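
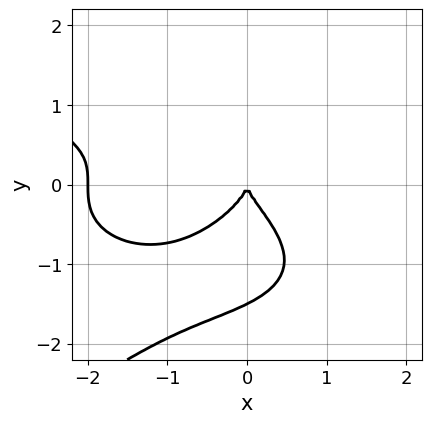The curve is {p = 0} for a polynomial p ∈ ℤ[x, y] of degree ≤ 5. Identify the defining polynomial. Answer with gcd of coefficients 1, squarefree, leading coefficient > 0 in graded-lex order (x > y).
x*y^3 - 2*y^4 - x^3 - 3*y^3 - 2*x^2

1. The degree is 4 — no degree-3 curve has this shape.
2. Reading off the gridlines: one y-axis crossing is at y = 0; the x-axis gridline crossings are at x ∈ {-2, 0}.
3. These observations pin down the coefficients.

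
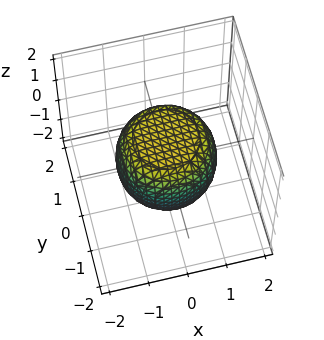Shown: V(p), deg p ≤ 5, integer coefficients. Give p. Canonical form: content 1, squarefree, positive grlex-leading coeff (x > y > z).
(a) The degree is 4 — a generic line meets the surface in up to 4 points.
(b) Symmetries: rotational symmetry about the z-axis ⇒ p depends on x, y only through x² + y².
(c) From the visible intercepts: a circular section at z = 0 has radius between 1 and 2; among the integer gridlines, it crosses the z-axis at z ∈ {-1, 1}.
(d) Fitting integer coefficients to these (and the overall shape) gives p.

2*x^4 + 4*x^2*y^2 + 2*y^4 - x^2 - y^2 + 3*z^2 - 3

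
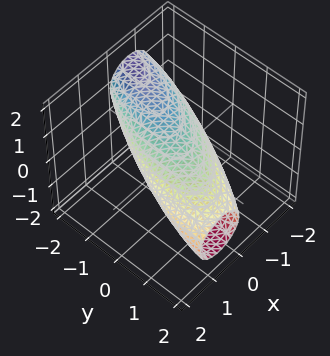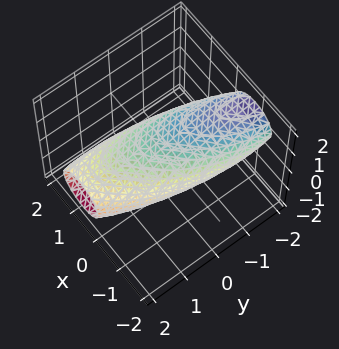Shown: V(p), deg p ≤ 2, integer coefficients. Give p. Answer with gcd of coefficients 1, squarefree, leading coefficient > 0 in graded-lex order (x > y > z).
First, degree: no degree-1 surface has this shape, so deg p = 2.
Then, from the axis intercepts and sections: among the integer gridlines, it crosses the z-axis at z ∈ {-1, 1}; the x-axis gridline crossings are at x ∈ {-1, 1}.
Finally, matching integer coefficients to the picture gives p.

3*x^2 - 2*x*y + y^2 + 2*y*z + 3*z^2 - 3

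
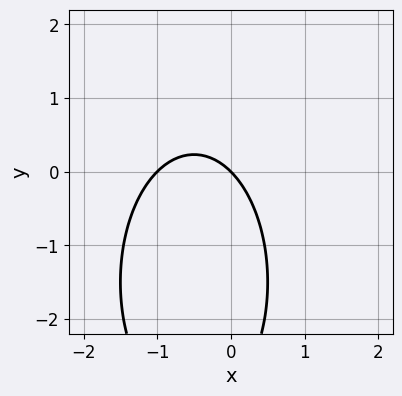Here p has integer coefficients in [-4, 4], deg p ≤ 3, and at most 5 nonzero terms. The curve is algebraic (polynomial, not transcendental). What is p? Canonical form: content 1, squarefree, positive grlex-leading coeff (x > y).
3*x^2 + y^2 + 3*x + 3*y

Degree: no degree-1 curve has this shape, so deg p = 2.
Checking where it meets the axes: it crosses the y-axis at the gridline y = 0; among the integer gridlines, it crosses the x-axis at x ∈ {-1, 0}.
These observations pin down the coefficients.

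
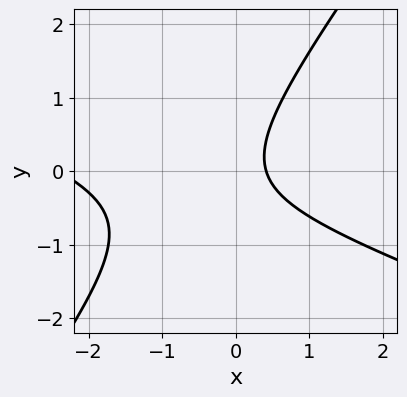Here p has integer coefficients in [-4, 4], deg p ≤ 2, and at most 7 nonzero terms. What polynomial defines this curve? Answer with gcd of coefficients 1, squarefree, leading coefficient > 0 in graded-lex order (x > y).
Degree: no degree-1 curve has this shape, so deg p = 2.
Reading off the gridlines: it misses every integer gridline on the y-axis.
Putting this together gives p.

x^2 + 2*x*y - 2*y^2 + 2*x - 1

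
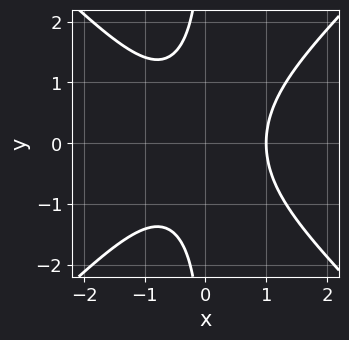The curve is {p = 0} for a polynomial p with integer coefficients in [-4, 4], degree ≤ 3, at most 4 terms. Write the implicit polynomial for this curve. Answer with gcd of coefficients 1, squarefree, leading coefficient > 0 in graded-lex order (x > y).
x^3 - x*y^2 - 1

1. deg p = 3.
2. Symmetries: it's symmetric under y → −y, forcing even powers of y.
3. Reading off the gridlines: it meets the x-axis at x = 1 (among the integer gridlines); the curve avoids every integer y-axis point in the box.
4. Matching integer coefficients to the picture gives p.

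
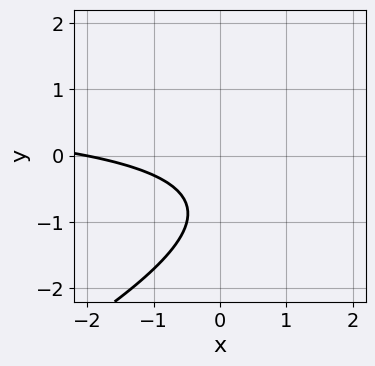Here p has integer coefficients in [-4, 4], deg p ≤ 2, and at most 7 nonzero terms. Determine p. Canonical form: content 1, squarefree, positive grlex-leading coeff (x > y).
First, the degree is 2 — a generic line meets the curve in up to 2 points.
Next, checking where it meets the axes: it meets the x-axis at x = -2 (among the integer gridlines); the curve avoids every integer y-axis point in the box.
Finally, assembling these constraints gives the stated polynomial.

x*y - 2*y^2 - x - 3*y - 2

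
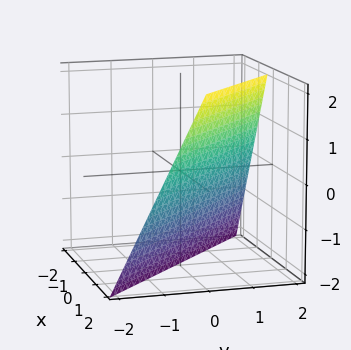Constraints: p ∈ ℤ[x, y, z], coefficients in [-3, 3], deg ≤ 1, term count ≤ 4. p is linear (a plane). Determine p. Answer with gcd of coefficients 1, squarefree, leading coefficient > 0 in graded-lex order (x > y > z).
2*x + 2*y - z - 2

(a) deg p = 1. Every cross-section is a straight line — this is a plane.
(b) Checking where it meets the axes: it meets the y-axis at y = 1 (among the integer gridlines); one z-axis crossing is at z = -2; one x-axis crossing is at x = 1.
(c) These observations pin down the coefficients.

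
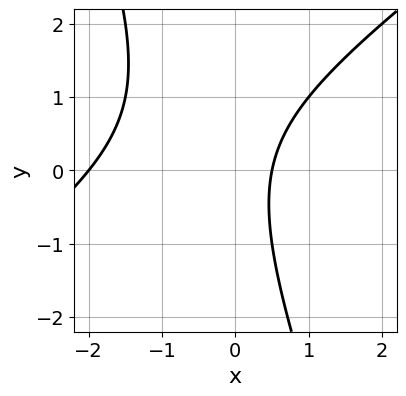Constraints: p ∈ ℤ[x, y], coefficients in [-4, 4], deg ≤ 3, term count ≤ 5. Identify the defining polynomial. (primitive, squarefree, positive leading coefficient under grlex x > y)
2*x^2 - 2*x*y - y^2 + 3*x - 2

First, degree: no degree-1 curve has this shape, so deg p = 2.
Next, from the visible intercepts: no y-intercept at any integer in the box; it crosses the x-axis at the gridline x = -2.
Finally, fitting integer coefficients to these (and the overall shape) gives p.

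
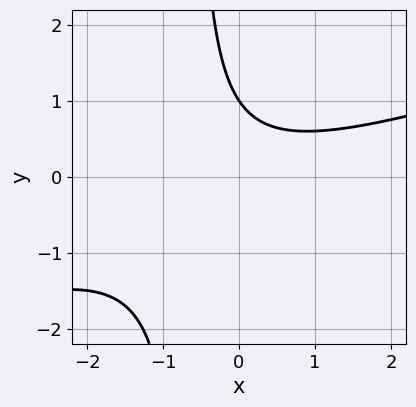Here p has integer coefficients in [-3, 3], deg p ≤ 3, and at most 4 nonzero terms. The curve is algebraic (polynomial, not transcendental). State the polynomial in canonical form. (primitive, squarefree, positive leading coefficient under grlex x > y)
x^2 - 3*x*y - 2*y + 2

(a) Degree: a generic line meets the curve in up to 2 points, so deg p = 2.
(b) Reading off the gridlines: no x-intercept at any integer in the box; one y-axis crossing is at y = 1.
(c) Putting this together gives p.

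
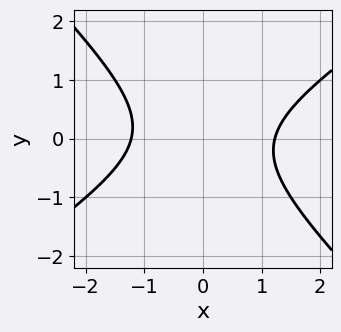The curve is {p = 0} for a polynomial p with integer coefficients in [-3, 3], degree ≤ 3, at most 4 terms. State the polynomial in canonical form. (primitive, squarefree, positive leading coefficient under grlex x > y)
2*x^2 - x*y - 3*y^2 - 3

1. The degree is 2 — a generic line meets the curve in up to 2 points.
2. Against the integer gridlines: it misses every integer gridline on the y-axis.
3. The integer polynomial consistent with all of this is the stated p.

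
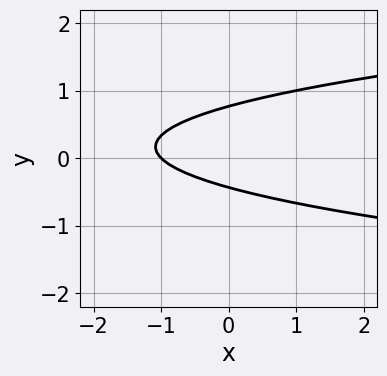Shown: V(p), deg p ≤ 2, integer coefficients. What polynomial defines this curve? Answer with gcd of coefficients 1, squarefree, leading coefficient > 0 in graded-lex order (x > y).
1. Degree: no degree-1 curve has this shape, so deg p = 2.
2. Checking where it meets the axes: it meets the x-axis at x = -1 (among the integer gridlines).
3. Solving for integer coefficients yields p as stated.

3*y^2 - x - y - 1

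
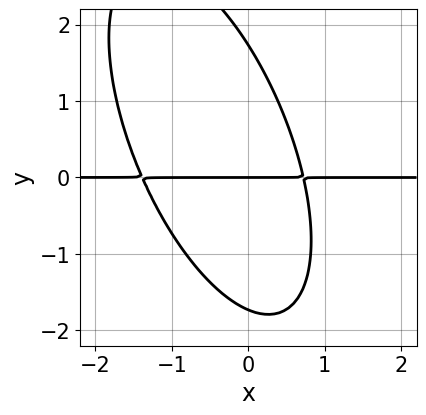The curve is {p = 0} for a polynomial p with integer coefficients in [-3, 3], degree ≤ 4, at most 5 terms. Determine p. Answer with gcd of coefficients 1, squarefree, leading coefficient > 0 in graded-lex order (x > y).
3*x^2*y + 2*x*y^2 + y^3 + 2*x*y - 3*y

1. The degree is 3 — no degree-2 curve has this shape.
2. Observable constraints: the visible x-axis segment lies entirely on the curve; it meets the y-axis at y = 0 (among the integer gridlines).
3. These observations pin down the coefficients.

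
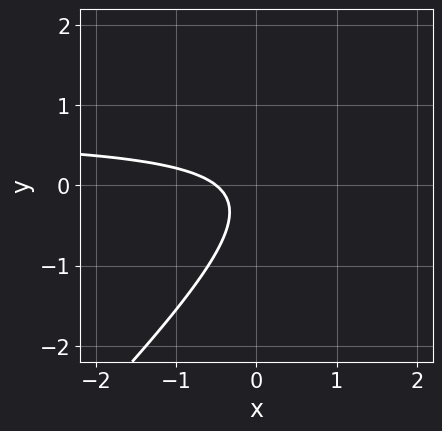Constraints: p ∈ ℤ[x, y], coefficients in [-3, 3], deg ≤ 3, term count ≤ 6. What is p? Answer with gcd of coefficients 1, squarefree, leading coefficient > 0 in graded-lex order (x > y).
3*x*y - 3*y^2 - 2*x - y - 1

(a) The degree is 2 — the shape is more complex than any degree-1 curve.
(b) From the axis intercepts and sections: the curve avoids every integer y-axis point in the box.
(c) Matching integer coefficients to the picture gives p.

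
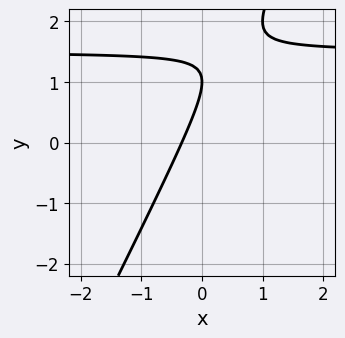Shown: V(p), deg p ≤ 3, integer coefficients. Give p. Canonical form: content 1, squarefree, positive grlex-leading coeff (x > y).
2*x*y - y^2 - 3*x + 2*y - 1

Degree: a generic line meets the curve in up to 2 points, so deg p = 2.
From the axis intercepts and sections: it crosses the y-axis at the gridline y = 1.
Matching integer coefficients to the picture gives p.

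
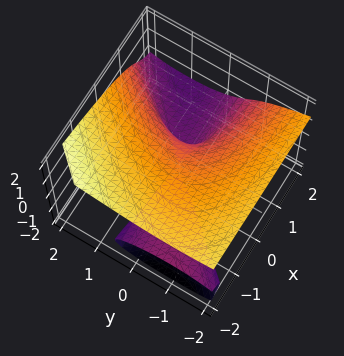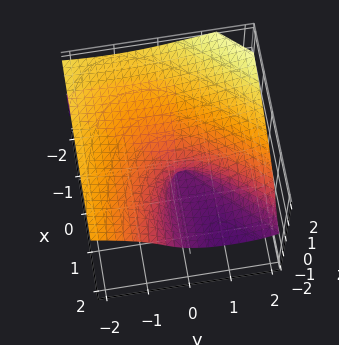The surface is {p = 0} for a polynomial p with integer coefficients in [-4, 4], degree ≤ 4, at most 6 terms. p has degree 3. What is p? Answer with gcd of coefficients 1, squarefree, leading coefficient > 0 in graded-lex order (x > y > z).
First, I count 2 distinct pieces. They look like related sheets of one shape, so recover p as a whole.
Then, degree: the shape is more complex than any degree-2 surface, so deg p = 3.
Then, observable constraints: it crosses the z-axis at the gridline z = 1; every point of the x-axis in the box is on the surface.
Finally, assembling these constraints gives the stated polynomial.

3*z^3 + x*y + 2*x*z - y^2 - 3*z^2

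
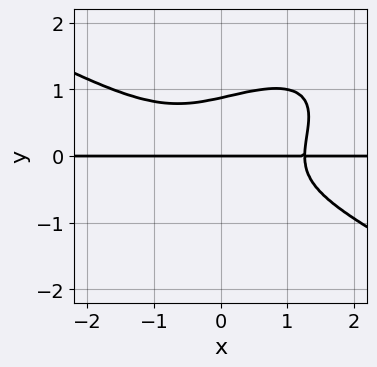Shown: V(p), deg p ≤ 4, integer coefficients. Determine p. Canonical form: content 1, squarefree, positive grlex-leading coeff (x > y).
(a) deg p = 4. The shape is more complex than any degree-3 curve.
(b) Against the integer gridlines: the visible x-axis segment lies entirely on the curve; it meets the y-axis at y = 0 (among the integer gridlines).
(c) Matching integer coefficients to the picture gives p.

x^3*y - 2*x*y^3 + 3*y^4 - 2*y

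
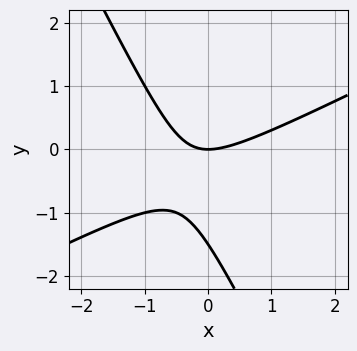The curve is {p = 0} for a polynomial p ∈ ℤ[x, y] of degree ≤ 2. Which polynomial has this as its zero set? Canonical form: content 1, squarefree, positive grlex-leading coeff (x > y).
2*x^2 - 3*x*y - 2*y^2 - 3*y

1. deg p = 2.
2. Reading off the gridlines: one x-axis crossing is at x = 0; it meets the y-axis at y = 0 (among the integer gridlines).
3. Fitting integer coefficients to these (and the overall shape) gives p.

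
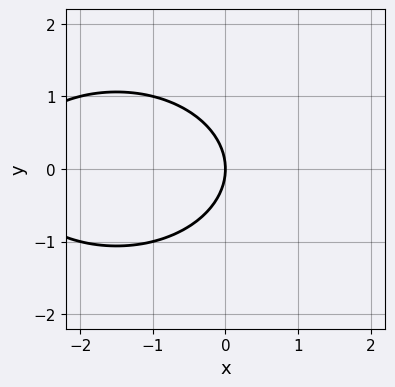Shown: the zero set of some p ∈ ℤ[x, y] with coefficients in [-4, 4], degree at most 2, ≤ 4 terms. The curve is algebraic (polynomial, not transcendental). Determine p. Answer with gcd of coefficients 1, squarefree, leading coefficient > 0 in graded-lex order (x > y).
x^2 + 2*y^2 + 3*x

The degree is 2 — no degree-1 curve has this shape.
Symmetries: the y ↦ −y reflection is a symmetry, so y appears only in even powers.
Checking where it meets the axes: it crosses the x-axis at the gridline x = 0; it meets the y-axis at y = 0 (among the integer gridlines).
These observations pin down the coefficients.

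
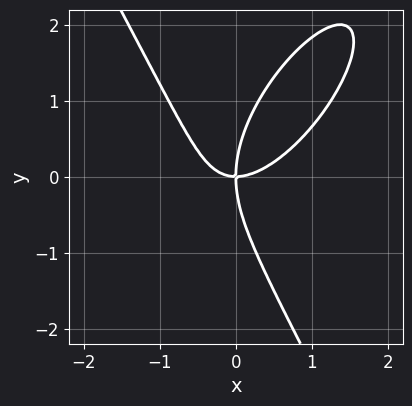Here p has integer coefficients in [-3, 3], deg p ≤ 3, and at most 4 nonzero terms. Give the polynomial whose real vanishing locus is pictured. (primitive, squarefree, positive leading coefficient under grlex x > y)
3*x^3 - 2*x^2*y + y^3 - 3*x*y

First, the degree is 3 — a generic line meets the curve in up to 3 points.
Then, observable constraints: it meets the y-axis at y = 0 (among the integer gridlines); one x-axis crossing is at x = 0.
Finally, putting this together gives p.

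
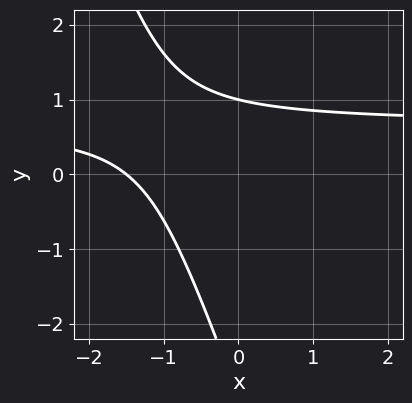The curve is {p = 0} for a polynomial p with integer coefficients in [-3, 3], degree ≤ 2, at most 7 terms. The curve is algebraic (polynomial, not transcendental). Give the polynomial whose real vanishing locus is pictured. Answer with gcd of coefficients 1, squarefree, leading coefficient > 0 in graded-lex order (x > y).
3*x*y + y^2 - 2*x + 2*y - 3

First, degree: the shape is more complex than any degree-1 curve, so deg p = 2.
Next, against the integer gridlines: it meets the y-axis at y = 1 (among the integer gridlines).
Finally, fitting integer coefficients to these (and the overall shape) gives p.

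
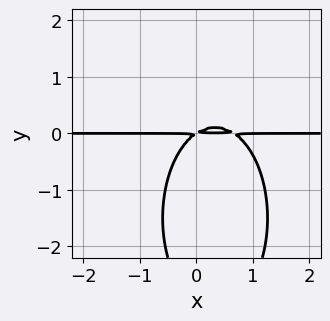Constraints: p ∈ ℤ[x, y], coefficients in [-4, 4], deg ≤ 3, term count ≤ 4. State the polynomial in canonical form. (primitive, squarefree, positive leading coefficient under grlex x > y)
3*x^2*y + y^3 - 2*x*y + 3*y^2

deg p = 3. No degree-2 curve has this shape.
Checking where it meets the axes: the visible x-axis segment lies entirely on the curve.
The integer polynomial consistent with all of this is the stated p.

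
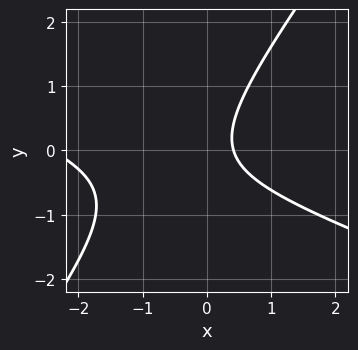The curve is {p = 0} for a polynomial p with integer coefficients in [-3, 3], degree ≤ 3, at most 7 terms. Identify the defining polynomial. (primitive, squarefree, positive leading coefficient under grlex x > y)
Degree: a generic line meets the curve in up to 2 points, so deg p = 2.
Reading off the gridlines: it misses every integer gridline on the y-axis.
Together with the visible shape, these determine p as stated.

x^2 + 2*x*y - 2*y^2 + 2*x - 1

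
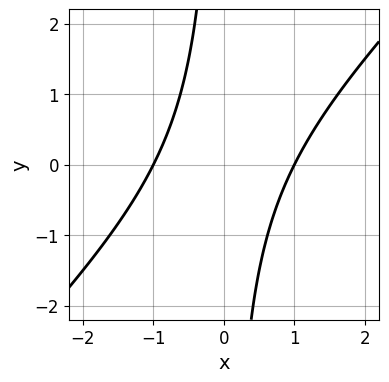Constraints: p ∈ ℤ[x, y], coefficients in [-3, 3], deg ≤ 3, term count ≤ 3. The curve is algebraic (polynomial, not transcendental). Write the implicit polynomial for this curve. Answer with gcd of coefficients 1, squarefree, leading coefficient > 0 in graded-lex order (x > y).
First, the degree is 2 — the shape is more complex than any degree-1 curve.
Next, from the axis intercepts and sections: among the integer gridlines, it crosses the x-axis at x ∈ {-1, 1}; the curve avoids every integer y-axis point in the box.
Finally, these observations pin down the coefficients.

x^2 - x*y - 1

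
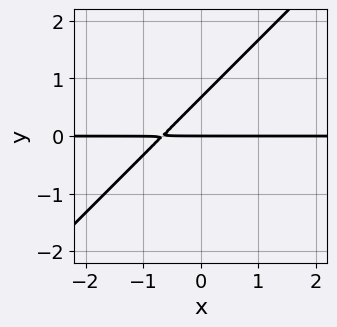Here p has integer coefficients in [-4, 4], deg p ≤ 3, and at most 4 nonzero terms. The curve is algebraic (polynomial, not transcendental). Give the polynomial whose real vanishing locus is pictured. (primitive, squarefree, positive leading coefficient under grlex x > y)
3*x*y - 3*y^2 + 2*y

1. The degree is 2 — a generic line meets the curve in up to 2 points.
2. Checking where it meets the axes: it meets the y-axis at y = 0 (among the integer gridlines); every point of the x-axis in the box is on the curve.
3. Assembling these constraints gives the stated polynomial.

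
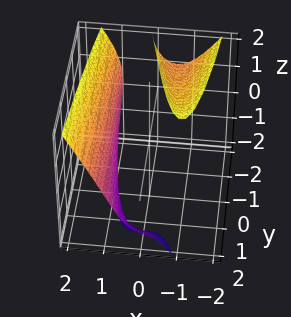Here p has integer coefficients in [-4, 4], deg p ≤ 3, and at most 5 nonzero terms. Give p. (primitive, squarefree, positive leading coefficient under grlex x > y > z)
(a) I count 2 distinct pieces. They look like related sheets of one shape, so recover p as a whole.
(b) deg p = 3. No degree-2 surface has this shape.
(c) From the visible intercepts: the surface avoids every integer z-axis point in the box; it meets the x-axis at x = 1 (among the integer gridlines); it misses every integer gridline on the y-axis.
(d) Putting this together gives p.

3*x^3 - x*z^2 - 2*x*z - y*z - 3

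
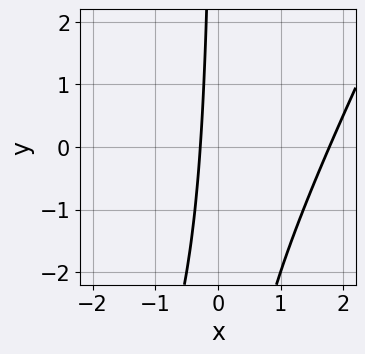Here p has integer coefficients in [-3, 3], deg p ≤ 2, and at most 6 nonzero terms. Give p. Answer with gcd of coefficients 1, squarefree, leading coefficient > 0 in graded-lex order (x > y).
First, the degree is 2 — no degree-1 curve has this shape.
Next, against the integer gridlines: the curve avoids every integer y-axis point in the box.
Finally, solving for integer coefficients yields p as stated.

2*x^2 - x*y - 3*x - 1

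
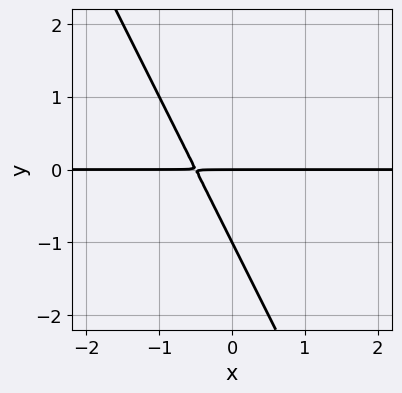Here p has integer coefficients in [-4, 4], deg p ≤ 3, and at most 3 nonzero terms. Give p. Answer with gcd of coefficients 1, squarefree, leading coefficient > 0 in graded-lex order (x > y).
2*x*y + y^2 + y

(a) deg p = 2. The shape is more complex than any degree-1 curve.
(b) Against the integer gridlines: the visible x-axis segment lies entirely on the curve; the y-axis gridline crossings are at y ∈ {-1, 0}.
(c) Assembling these constraints gives the stated polynomial.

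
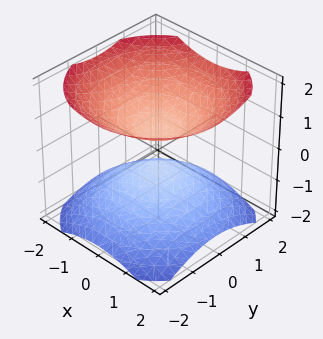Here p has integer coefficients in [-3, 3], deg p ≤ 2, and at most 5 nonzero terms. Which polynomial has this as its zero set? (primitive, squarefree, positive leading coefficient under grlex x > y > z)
First, I count 2 distinct pieces. Treating them together as one polynomial.
Then, the degree is 2 — no degree-1 surface has this shape.
Then, symmetries: the surface is invariant under rotation about z: p = q(x² + y², z).
Next, from the axis intercepts and sections: a circular section at z = 1 has radius exactly 1; no y-intercept at any integer in the box; no x-intercept at any integer in the box.
Finally, the integer polynomial consistent with all of this is the stated p.

2*x^2 + 2*y^2 - 3*z^2 + 1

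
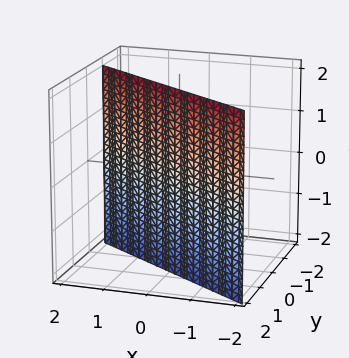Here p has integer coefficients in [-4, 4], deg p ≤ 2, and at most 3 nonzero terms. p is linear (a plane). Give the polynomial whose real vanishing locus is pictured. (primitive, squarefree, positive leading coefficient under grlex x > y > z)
2*x + 3*y - 2

First, the degree is 1 — every cross-section is a straight line — this is a plane.
Then, from the axis intercepts and sections: it misses every integer gridline on the z-axis; one x-axis crossing is at x = 1.
Finally, the integer polynomial consistent with all of this is the stated p.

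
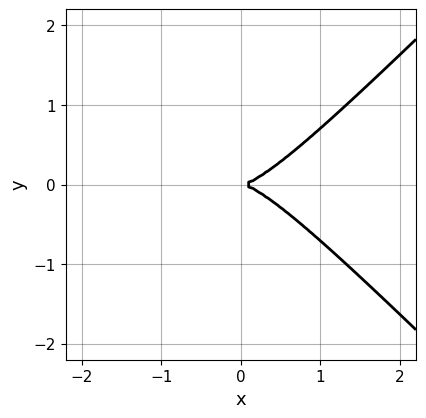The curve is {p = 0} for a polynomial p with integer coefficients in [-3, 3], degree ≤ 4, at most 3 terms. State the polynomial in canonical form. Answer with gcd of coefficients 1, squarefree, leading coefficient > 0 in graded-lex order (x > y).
x^3 - x*y^2 - y^2

(a) The degree is 3 — no degree-2 curve has this shape.
(b) Symmetries: the y ↦ −y reflection is a symmetry, so y appears only in even powers.
(c) Against the integer gridlines: it crosses the x-axis at the gridline x = 0; it crosses the y-axis at the gridline y = 0.
(d) These observations pin down the coefficients.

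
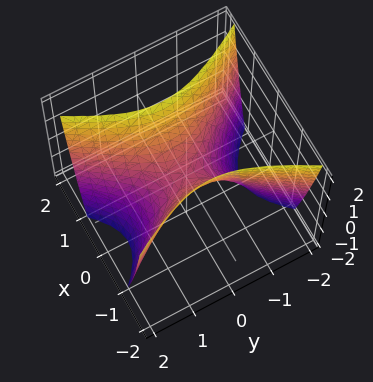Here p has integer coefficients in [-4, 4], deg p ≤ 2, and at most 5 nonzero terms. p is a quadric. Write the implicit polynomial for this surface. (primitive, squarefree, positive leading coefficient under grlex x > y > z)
2*x^2 - y^2 - z

(a) The degree is 2 — a saddle surface; a quadric.
(b) Symmetries: it's symmetric under y → −y, forcing even powers of y; mirror symmetry x ↦ −x ⇒ only even powers of x.
(c) Reading off the gridlines: it crosses the y-axis at the gridline y = 0; one z-axis crossing is at z = 0; one x-axis crossing is at x = 0.
(d) The integer polynomial consistent with all of this is the stated p.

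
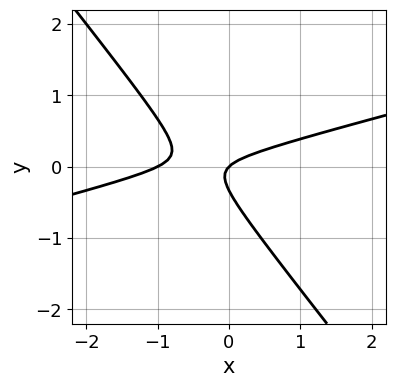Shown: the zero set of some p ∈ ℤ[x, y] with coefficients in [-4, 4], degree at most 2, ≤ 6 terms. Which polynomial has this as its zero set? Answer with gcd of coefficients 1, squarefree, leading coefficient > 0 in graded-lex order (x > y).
The degree is 2 — the shape is more complex than any degree-1 curve.
Against the integer gridlines: the x-axis gridline crossings are at x ∈ {-1, 0}; it meets the y-axis at y = 0 (among the integer gridlines).
Assembling these constraints gives the stated polynomial.

x^2 - 3*x*y - 3*y^2 + x - y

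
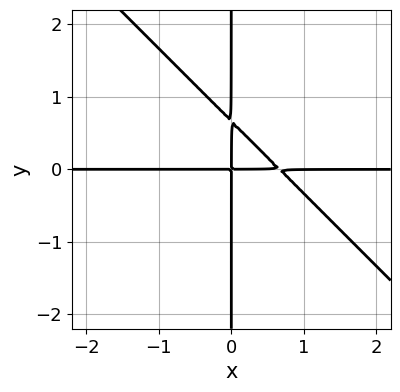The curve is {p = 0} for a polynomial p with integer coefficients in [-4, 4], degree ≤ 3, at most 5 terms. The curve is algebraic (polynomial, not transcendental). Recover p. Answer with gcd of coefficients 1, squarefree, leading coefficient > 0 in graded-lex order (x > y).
Degree: a generic line meets the curve in up to 3 points, so deg p = 3.
From the axis intercepts and sections: every point of the y-axis in the box is on the curve; every point of the x-axis in the box is on the curve.
Putting this together gives p.

3*x^2*y + 3*x*y^2 - 2*x*y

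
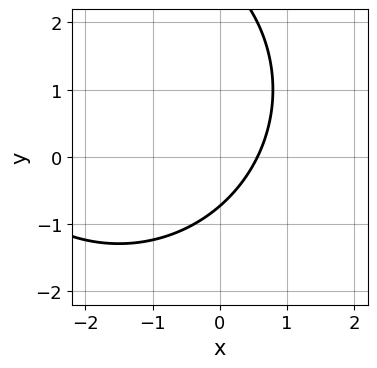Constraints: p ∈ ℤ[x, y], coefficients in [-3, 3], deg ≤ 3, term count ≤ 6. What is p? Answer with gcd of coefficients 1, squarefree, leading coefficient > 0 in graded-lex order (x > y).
x^2 + y^2 + 3*x - 2*y - 2

First, degree: the shape is more complex than any degree-1 curve, so deg p = 2.
Finally, putting this together gives p.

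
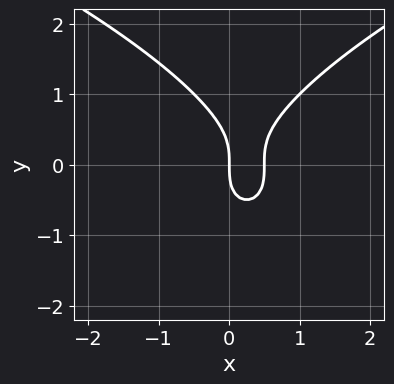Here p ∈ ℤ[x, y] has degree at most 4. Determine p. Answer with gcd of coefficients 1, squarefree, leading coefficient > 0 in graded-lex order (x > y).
(a) The degree is 3 — the shape is more complex than any degree-2 curve.
(b) From the axis intercepts and sections: it meets the y-axis at y = 0 (among the integer gridlines); it crosses the x-axis at the gridline x = 0.
(c) Matching integer coefficients to the picture gives p.

y^3 - 2*x^2 + x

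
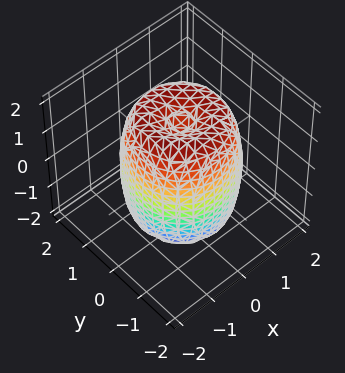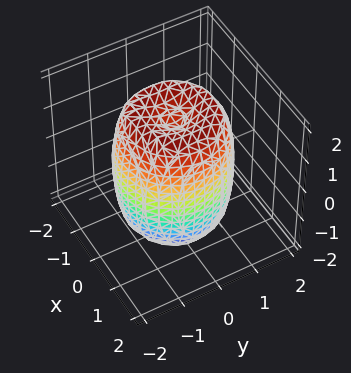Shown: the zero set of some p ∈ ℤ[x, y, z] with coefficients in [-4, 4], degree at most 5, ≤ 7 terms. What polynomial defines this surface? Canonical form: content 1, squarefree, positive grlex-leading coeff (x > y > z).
(a) Degree: no degree-3 surface has this shape, so deg p = 4.
(b) Symmetries: rotational symmetry about the z-axis ⇒ p depends on x, y only through x² + y².
(c) Checking where it meets the axes: a circular section at z = -1 has radius between 1 and 2.
(d) Fitting integer coefficients to these (and the overall shape) gives p.

2*x^4 + 4*x^2*y^2 + 2*y^4 - 3*x^2 - 3*y^2 + z^2 - 2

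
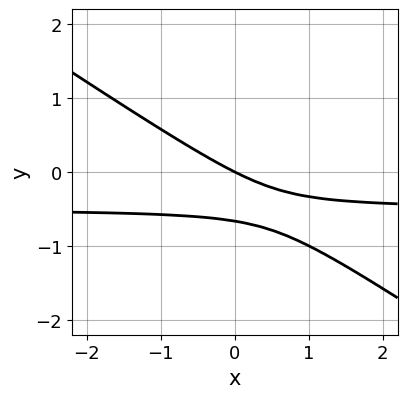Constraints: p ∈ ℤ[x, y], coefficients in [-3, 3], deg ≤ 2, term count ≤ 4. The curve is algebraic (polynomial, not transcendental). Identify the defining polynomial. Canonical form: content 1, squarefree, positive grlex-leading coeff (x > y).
2*x*y + 3*y^2 + x + 2*y

1. deg p = 2. The shape is more complex than any degree-1 curve.
2. Observable constraints: it crosses the y-axis at the gridline y = 0; it meets the x-axis at x = 0 (among the integer gridlines).
3. These observations pin down the coefficients.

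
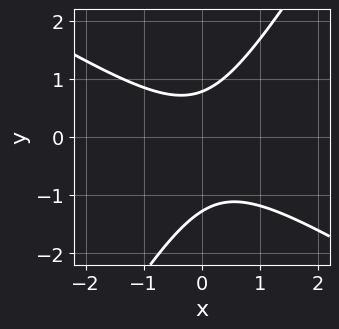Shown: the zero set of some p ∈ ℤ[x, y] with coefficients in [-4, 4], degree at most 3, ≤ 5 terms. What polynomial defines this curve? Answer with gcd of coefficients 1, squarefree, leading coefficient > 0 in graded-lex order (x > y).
2*x^2 + 2*x*y - 2*y^2 - y + 2

First, deg p = 2. The shape is more complex than any degree-1 curve.
Then, from the visible intercepts: the curve avoids every integer x-axis point in the box.
Finally, assembling these constraints gives the stated polynomial.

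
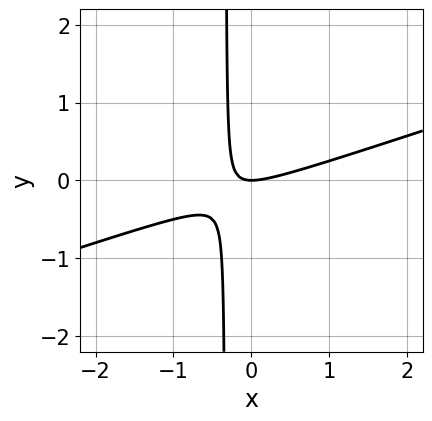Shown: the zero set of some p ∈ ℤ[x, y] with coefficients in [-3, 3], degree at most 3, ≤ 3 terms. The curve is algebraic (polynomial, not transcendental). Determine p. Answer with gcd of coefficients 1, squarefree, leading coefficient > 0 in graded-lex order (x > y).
x^2 - 3*x*y - y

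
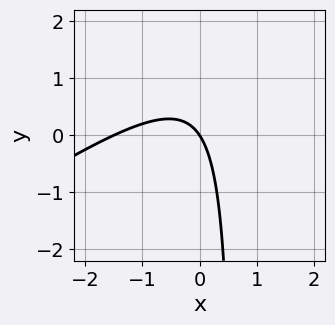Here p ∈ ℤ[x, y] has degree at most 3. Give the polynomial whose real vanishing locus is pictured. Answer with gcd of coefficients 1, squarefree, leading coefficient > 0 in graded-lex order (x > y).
(a) The degree is 2 — no degree-1 curve has this shape.
(b) Against the integer gridlines: it meets the y-axis at y = 0 (among the integer gridlines); it meets the x-axis at x = 0 (among the integer gridlines).
(c) The integer polynomial consistent with all of this is the stated p.

2*x^2 - 3*x*y + 3*x + 2*y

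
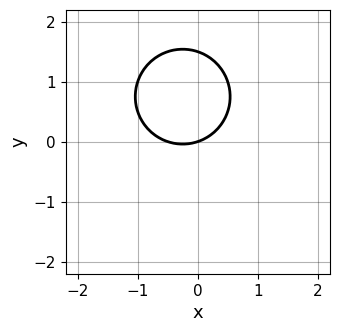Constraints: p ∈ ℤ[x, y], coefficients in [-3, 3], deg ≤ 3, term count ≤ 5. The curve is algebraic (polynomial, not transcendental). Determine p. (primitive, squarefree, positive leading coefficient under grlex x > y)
2*x^2 + 2*y^2 + x - 3*y

(a) Degree: a generic line meets the curve in up to 2 points, so deg p = 2.
(b) From the visible intercepts: it meets the x-axis at x = 0 (among the integer gridlines); it meets the y-axis at y = 0 (among the integer gridlines).
(c) Putting this together gives p.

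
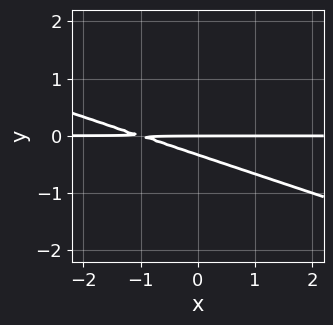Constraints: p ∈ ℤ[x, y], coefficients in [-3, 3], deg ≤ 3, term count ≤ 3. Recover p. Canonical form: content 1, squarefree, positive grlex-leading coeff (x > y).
(a) deg p = 2. No degree-1 curve has this shape.
(b) From the visible intercepts: the visible x-axis segment lies entirely on the curve; it crosses the y-axis at the gridline y = 0.
(c) These observations pin down the coefficients.

x*y + 3*y^2 + y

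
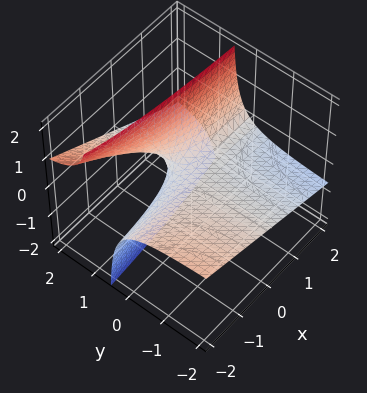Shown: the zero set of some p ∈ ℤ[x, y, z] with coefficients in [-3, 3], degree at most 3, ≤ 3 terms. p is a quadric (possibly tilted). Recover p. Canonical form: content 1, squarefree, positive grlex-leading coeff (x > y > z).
Degree: the shape is more complex than any degree-1 surface, so deg p = 2.
From the axis intercepts and sections: every point of the y-axis in the box is on the surface; it meets the z-axis at z = 0 (among the integer gridlines); every point of the x-axis in the box is on the surface.
Putting this together gives p.

x*y + 3*y*z - 2*z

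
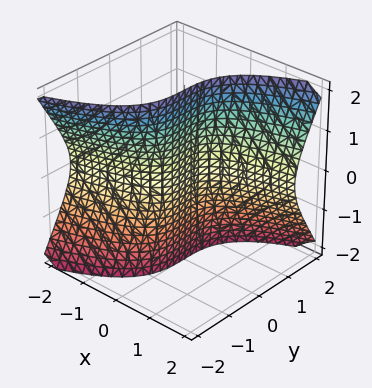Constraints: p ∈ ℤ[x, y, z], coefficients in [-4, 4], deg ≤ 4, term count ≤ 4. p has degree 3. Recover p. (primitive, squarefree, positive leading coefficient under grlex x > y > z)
x*z^2 - y^3 + x

1. deg p = 3. The shape is more complex than any degree-2 surface.
2. Against the integer gridlines: the visible z-axis segment lies entirely on the surface; one y-axis crossing is at y = 0; one x-axis crossing is at x = 0.
3. Matching integer coefficients to the picture gives p.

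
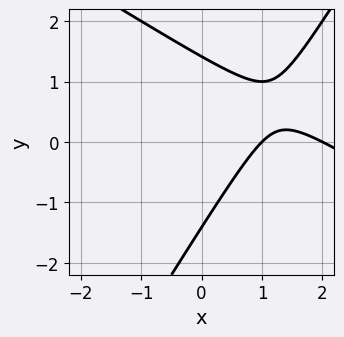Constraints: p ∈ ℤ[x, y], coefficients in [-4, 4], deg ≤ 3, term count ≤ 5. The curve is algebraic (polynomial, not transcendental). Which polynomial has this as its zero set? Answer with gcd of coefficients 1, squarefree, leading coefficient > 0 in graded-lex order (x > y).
x^2 + x*y - y^2 - 3*x + 2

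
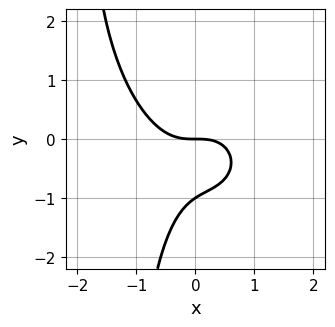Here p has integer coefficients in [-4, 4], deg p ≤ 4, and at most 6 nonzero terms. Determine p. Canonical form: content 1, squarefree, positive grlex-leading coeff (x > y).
First, the degree is 3 — the shape is more complex than any degree-2 curve.
Next, checking where it meets the axes: it crosses the x-axis at the gridline x = 0; among the integer gridlines, it crosses the y-axis at y ∈ {-1, 0}.
Finally, putting this together gives p.

3*x^3 + x^2*y + 2*x*y^2 + 3*y^2 + 3*y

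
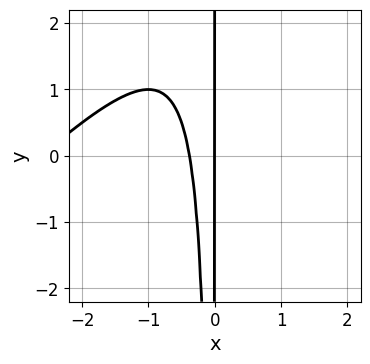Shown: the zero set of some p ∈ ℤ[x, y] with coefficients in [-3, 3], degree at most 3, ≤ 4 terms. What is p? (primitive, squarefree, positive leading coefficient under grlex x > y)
x^3 - x^2*y + 3*x^2 + x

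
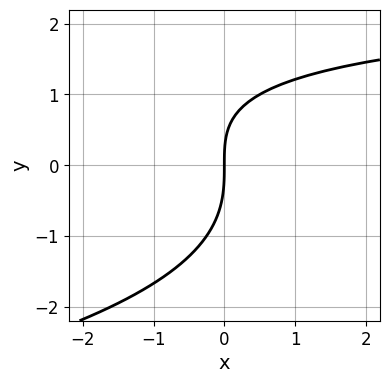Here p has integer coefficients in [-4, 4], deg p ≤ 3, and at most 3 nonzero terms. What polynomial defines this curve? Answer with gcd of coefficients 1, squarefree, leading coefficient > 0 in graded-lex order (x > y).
y^3 + x*y - 3*x

First, degree: a generic line meets the curve in up to 3 points, so deg p = 3.
Next, observable constraints: it meets the x-axis at x = 0 (among the integer gridlines); one y-axis crossing is at y = 0.
Finally, matching integer coefficients to the picture gives p.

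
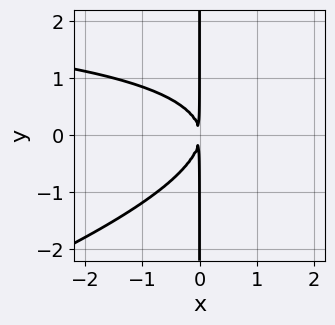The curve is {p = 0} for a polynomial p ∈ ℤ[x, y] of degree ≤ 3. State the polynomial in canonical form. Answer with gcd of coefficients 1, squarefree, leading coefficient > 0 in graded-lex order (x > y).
(a) The degree is 3 — a generic line meets the curve in up to 3 points.
(b) Checking where it meets the axes: the visible y-axis segment lies entirely on the curve.
(c) Together with the visible shape, these determine p as stated.

x^2*y - 3*x*y^2 - 3*x^2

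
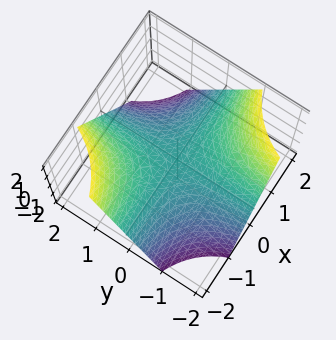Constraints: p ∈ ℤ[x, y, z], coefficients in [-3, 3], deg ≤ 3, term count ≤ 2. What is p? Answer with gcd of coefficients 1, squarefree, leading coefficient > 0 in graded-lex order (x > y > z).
x*y + z

First, degree: a hyperbolic paraboloid; a quadric, so deg p = 2.
Then, checking where it meets the axes: it meets the z-axis at z = 0 (among the integer gridlines); the visible x-axis segment lies entirely on the surface.
Finally, the integer polynomial consistent with all of this is the stated p.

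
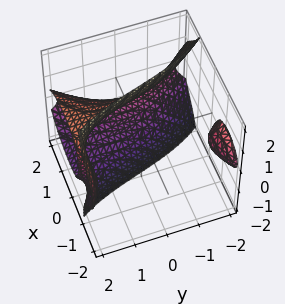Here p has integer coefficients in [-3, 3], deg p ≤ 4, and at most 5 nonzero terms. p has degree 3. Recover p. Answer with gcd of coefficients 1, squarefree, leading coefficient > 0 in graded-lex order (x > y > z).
1. I count 2 distinct pieces.
2. The degree is 3 — no degree-2 surface has this shape.
3. From the visible intercepts: it misses every integer gridline on the y-axis; no z-intercept at any integer in the box.
4. These observations pin down the coefficients.

x^3 - x*y^2 + 3*x*z^2 + y*z^2 - 2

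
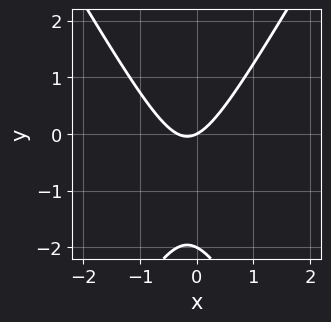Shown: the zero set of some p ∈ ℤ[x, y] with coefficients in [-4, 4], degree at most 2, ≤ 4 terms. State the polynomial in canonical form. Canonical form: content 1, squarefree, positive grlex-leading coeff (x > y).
3*x^2 - y^2 + x - 2*y

First, deg p = 2. A generic line meets the curve in up to 2 points.
Then, checking where it meets the axes: it meets the x-axis at x = 0 (among the integer gridlines); among the integer gridlines, it crosses the y-axis at y ∈ {-2, 0}.
Finally, assembling these constraints gives the stated polynomial.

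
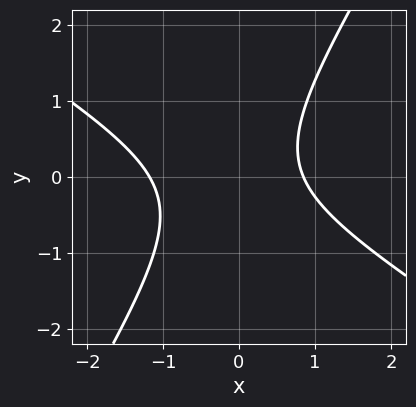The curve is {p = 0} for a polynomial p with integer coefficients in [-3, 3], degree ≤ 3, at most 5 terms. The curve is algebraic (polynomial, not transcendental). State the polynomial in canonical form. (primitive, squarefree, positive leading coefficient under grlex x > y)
(a) deg p = 2.
(b) Checking where it meets the axes: the curve avoids every integer y-axis point in the box.
(c) Matching integer coefficients to the picture gives p.

3*x^2 + 3*x*y - 3*y^2 + x - 3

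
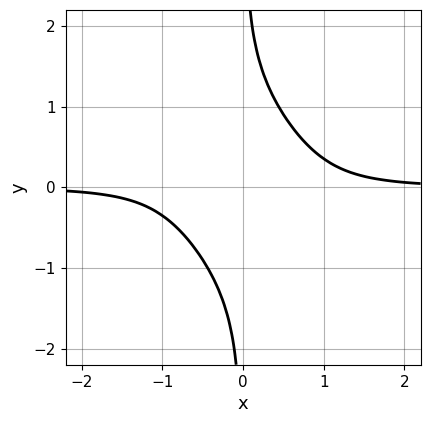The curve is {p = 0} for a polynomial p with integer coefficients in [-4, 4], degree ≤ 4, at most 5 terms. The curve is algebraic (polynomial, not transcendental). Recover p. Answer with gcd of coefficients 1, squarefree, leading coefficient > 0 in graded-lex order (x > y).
2*x^3*y + 2*x^2*y^2 + x*y^3 - 1

1. Degree: the shape is more complex than any degree-3 curve, so deg p = 4.
2. From the axis intercepts and sections: it misses every integer gridline on the x-axis; the curve avoids every integer y-axis point in the box.
3. These observations pin down the coefficients.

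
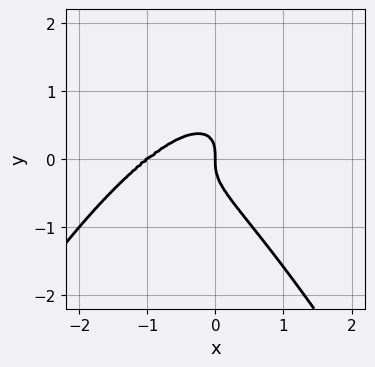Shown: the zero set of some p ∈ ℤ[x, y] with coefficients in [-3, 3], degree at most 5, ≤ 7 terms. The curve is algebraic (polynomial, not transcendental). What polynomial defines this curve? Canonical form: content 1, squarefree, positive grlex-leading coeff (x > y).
x^4 + 3*x^3 + 2*y^3 + 3*x^2 + x

First, the degree is 4 — a generic line meets the curve in up to 4 points.
Then, observable constraints: it crosses the y-axis at the gridline y = 0; the x-axis gridline crossings are at x ∈ {-1, 0}.
Finally, assembling these constraints gives the stated polynomial.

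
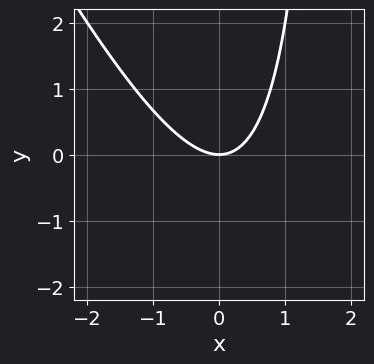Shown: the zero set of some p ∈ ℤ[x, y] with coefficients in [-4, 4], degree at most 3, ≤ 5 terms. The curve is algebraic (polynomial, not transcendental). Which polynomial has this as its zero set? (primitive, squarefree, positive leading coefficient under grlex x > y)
2*x^2 + x*y - 2*y

First, deg p = 2. The shape is more complex than any degree-1 curve.
Then, from the visible intercepts: it meets the y-axis at y = 0 (among the integer gridlines); one x-axis crossing is at x = 0.
Finally, fitting integer coefficients to these (and the overall shape) gives p.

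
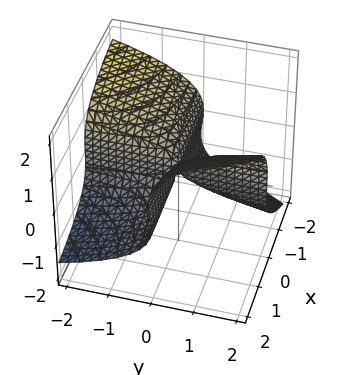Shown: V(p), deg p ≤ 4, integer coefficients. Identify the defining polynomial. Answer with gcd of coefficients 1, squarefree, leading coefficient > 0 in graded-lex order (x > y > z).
x*z^2 - 2*z^3 + 3*x*y

(a) Degree: a generic line meets the surface in up to 3 points, so deg p = 3.
(b) Reading off the gridlines: every point of the x-axis in the box is on the surface; every point of the y-axis in the box is on the surface.
(c) Matching integer coefficients to the picture gives p.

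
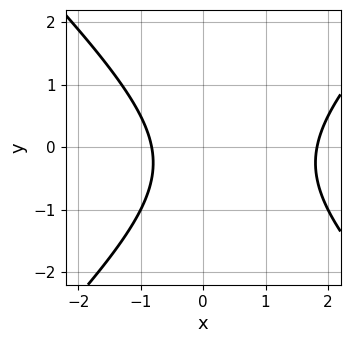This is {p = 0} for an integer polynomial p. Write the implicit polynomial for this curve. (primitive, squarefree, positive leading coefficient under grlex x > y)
1. deg p = 2. A generic line meets the curve in up to 2 points.
2. Reading off the gridlines: the curve avoids every integer y-axis point in the box.
3. Fitting integer coefficients to these (and the overall shape) gives p.

2*x^2 - 2*y^2 - 2*x - y - 3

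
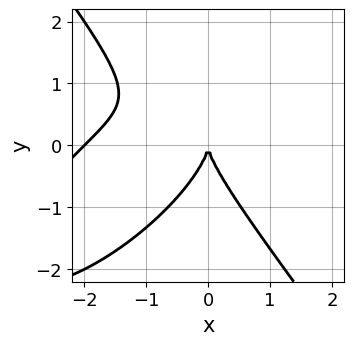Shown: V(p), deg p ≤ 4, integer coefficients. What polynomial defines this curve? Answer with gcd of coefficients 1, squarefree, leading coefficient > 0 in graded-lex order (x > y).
x^3 - x^2*y + y^3 + 2*x^2

1. The degree is 3 — a generic line meets the curve in up to 3 points.
2. From the visible intercepts: among the integer gridlines, it crosses the x-axis at x ∈ {-2, 0}; it meets the y-axis at y = 0 (among the integer gridlines).
3. Assembling these constraints gives the stated polynomial.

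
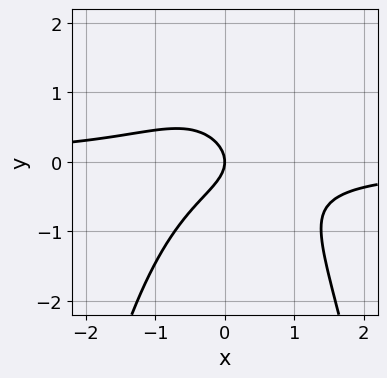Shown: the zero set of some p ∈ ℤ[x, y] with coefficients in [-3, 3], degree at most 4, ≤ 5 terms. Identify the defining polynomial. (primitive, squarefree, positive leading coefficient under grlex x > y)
Degree: the shape is more complex than any degree-2 curve, so deg p = 3.
Reading off the gridlines: it meets the x-axis at x = 0 (among the integer gridlines); one y-axis crossing is at y = 0.
Fitting integer coefficients to these (and the overall shape) gives p.

3*x^2*y + 3*y^2 + 2*x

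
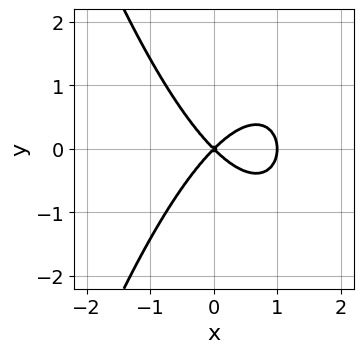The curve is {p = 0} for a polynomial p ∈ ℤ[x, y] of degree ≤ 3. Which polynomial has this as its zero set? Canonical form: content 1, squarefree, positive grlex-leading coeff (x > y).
x^3 - x^2 + y^2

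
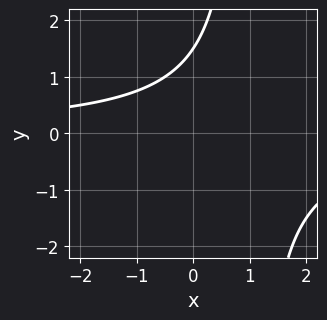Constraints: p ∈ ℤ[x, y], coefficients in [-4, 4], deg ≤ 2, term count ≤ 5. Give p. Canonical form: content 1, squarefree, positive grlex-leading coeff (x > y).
2*x*y - 2*y + 3

The degree is 2 — a generic line meets the curve in up to 2 points.
From the visible intercepts: no x-intercept at any integer in the box.
Together with the visible shape, these determine p as stated.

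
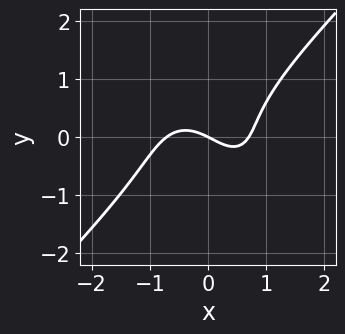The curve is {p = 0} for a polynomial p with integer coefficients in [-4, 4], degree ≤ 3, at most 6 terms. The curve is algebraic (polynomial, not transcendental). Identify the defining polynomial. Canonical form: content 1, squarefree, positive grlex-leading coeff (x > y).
2*x^3 - 2*y^3 + x*y - x - 2*y

1. Degree: a generic line meets the curve in up to 3 points, so deg p = 3.
2. From the visible intercepts: it meets the y-axis at y = 0 (among the integer gridlines); it meets the x-axis at x = 0 (among the integer gridlines).
3. Solving for integer coefficients yields p as stated.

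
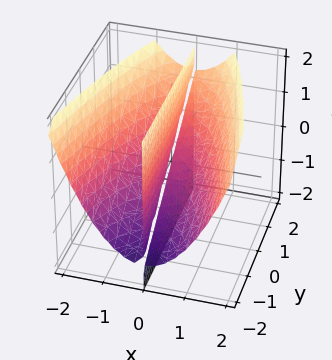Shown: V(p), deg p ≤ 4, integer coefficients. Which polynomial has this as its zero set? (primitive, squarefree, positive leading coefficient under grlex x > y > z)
I count 2 distinct pieces. Treating them together as one polynomial.
The degree is 3 — no degree-2 surface has this shape.
From the visible intercepts: it crosses the x-axis at the gridline x = 0; the visible z-axis segment lies entirely on the surface; every point of the y-axis in the box is on the surface.
Assembling these constraints gives the stated polynomial.

2*x^3 + 2*x*y - 3*x*z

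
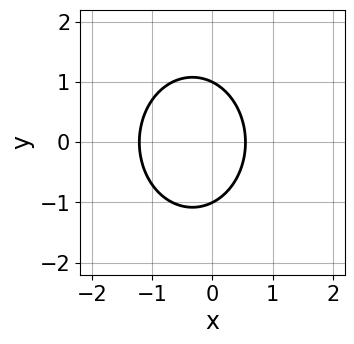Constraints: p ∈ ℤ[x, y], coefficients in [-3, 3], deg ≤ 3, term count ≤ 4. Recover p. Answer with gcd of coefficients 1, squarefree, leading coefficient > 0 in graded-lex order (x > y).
1. Degree: a generic line meets the curve in up to 2 points, so deg p = 2.
2. Symmetries: the y ↦ −y reflection is a symmetry, so y appears only in even powers.
3. Observable constraints: among the integer gridlines, it crosses the y-axis at y ∈ {-1, 1}.
4. These observations pin down the coefficients.

3*x^2 + 2*y^2 + 2*x - 2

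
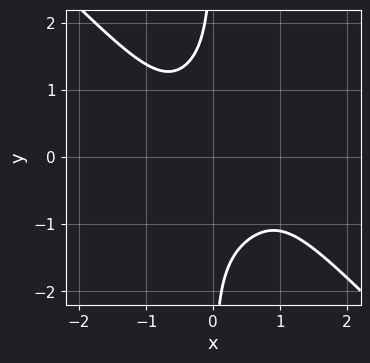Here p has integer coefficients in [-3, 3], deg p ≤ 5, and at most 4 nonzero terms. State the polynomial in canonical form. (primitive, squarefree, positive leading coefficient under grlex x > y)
The degree is 4 — no degree-3 curve has this shape.
Observable constraints: no y-intercept at any integer in the box; no x-intercept at any integer in the box.
Putting this together gives p.

3*x^4 + 3*x*y^3 - 2*x^3 + 3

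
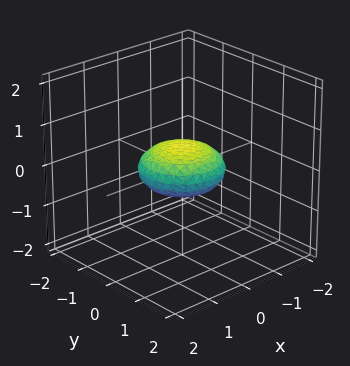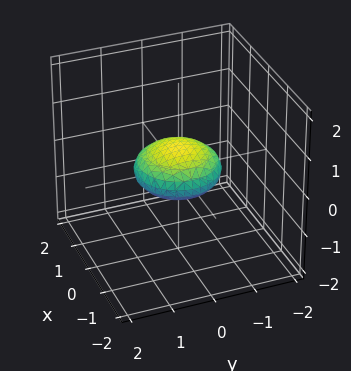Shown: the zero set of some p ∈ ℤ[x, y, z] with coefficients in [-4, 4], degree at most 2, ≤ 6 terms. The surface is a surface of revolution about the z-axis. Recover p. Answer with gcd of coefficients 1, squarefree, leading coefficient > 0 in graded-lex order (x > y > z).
x^2 + y^2 + 3*z^2 - 1

Degree: no degree-1 surface has this shape, so deg p = 2.
By symmetry, the surface is invariant under rotation about z: p = q(x² + y², z).
Against the integer gridlines: the x-axis gridline crossings are at x ∈ {-1, 1}; a circular section at z = 0 has radius exactly 1; among the integer gridlines, it crosses the y-axis at y ∈ {-1, 1}.
Fitting integer coefficients to these (and the overall shape) gives p.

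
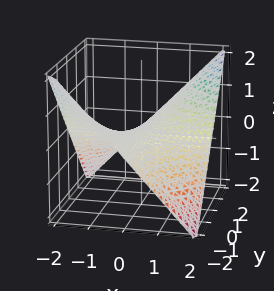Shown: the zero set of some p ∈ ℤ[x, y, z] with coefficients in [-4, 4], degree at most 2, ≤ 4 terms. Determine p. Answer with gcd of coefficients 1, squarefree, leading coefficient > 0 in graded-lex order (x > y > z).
(a) Degree: a hyperbolic paraboloid; a quadric, so deg p = 2.
(b) Observable constraints: it meets the z-axis at z = 0 (among the integer gridlines); every point of the x-axis in the box is on the surface; every point of the y-axis in the box is on the surface.
(c) Fitting integer coefficients to these (and the overall shape) gives p.

x*y - 2*z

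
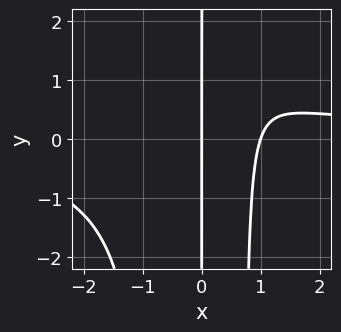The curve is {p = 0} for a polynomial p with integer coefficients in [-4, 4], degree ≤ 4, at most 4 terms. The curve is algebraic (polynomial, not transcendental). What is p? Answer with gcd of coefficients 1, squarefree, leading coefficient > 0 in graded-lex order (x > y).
2*x^3*y - 3*x^2 - x*y + 3*x

1. Degree: the shape is more complex than any degree-3 curve, so deg p = 4.
2. Against the integer gridlines: the visible y-axis segment lies entirely on the curve; the x-axis gridline crossings are at x ∈ {0, 1}.
3. Fitting integer coefficients to these (and the overall shape) gives p.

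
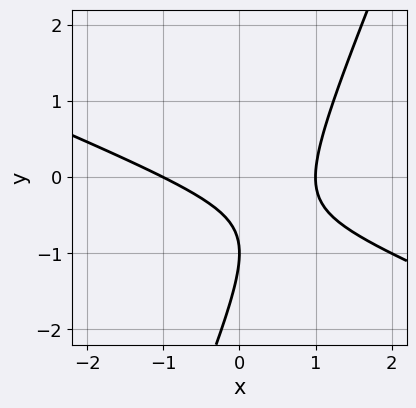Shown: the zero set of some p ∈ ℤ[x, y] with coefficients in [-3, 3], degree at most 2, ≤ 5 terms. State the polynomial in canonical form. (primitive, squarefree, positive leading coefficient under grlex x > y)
x^2 + 2*x*y - y^2 - 2*y - 1

1. The degree is 2 — the shape is more complex than any degree-1 curve.
2. Against the integer gridlines: one y-axis crossing is at y = -1; the x-axis gridline crossings are at x ∈ {-1, 1}.
3. Solving for integer coefficients yields p as stated.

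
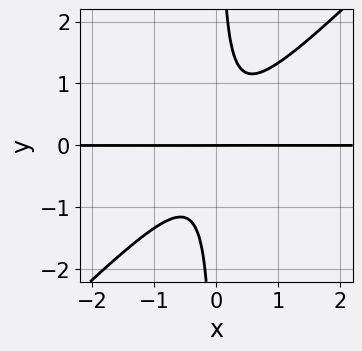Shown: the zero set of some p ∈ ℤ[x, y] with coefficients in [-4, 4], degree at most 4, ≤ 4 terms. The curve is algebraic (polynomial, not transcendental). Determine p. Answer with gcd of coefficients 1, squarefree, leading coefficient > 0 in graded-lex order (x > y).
3*x^2*y - 3*x*y^2 + y

First, deg p = 3. The shape is more complex than any degree-2 curve.
Then, against the integer gridlines: every point of the x-axis in the box is on the curve; it meets the y-axis at y = 0 (among the integer gridlines).
Finally, these observations pin down the coefficients.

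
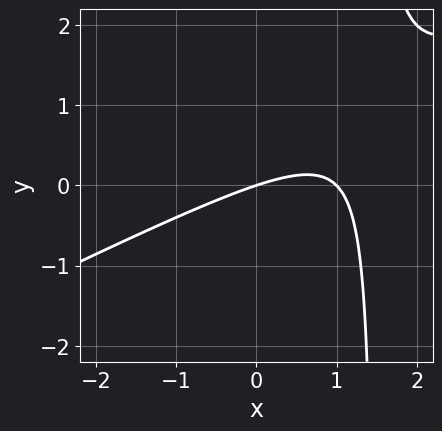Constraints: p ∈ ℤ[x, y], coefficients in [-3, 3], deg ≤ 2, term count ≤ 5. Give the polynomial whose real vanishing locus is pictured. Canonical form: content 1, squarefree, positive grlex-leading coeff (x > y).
The degree is 2 — a generic line meets the curve in up to 2 points.
Checking where it meets the axes: the x-axis gridline crossings are at x ∈ {0, 1}; it crosses the y-axis at the gridline y = 0.
Putting this together gives p.

x^2 - 2*x*y - x + 3*y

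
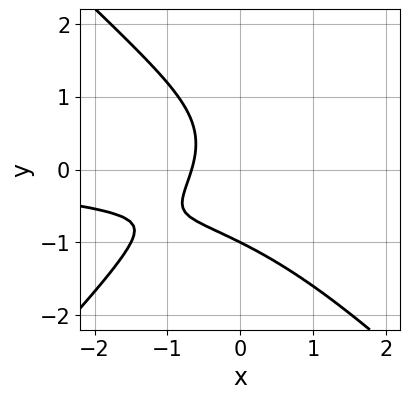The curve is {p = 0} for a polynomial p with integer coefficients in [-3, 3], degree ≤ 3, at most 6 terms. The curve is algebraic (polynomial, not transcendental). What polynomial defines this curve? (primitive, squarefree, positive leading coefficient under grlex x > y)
2*x^2*y - 2*y^3 - 3*x - 2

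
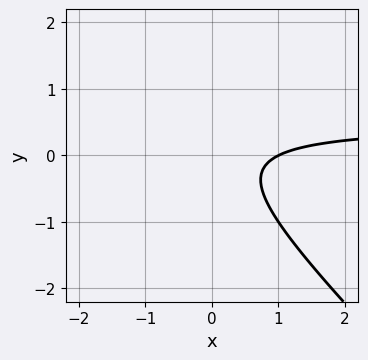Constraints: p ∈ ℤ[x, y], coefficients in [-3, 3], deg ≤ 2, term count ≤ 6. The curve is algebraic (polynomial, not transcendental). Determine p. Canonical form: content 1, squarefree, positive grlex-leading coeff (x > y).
1. Degree: the shape is more complex than any degree-1 curve, so deg p = 2.
2. Observable constraints: no y-intercept at any integer in the box; it meets the x-axis at x = 1 (among the integer gridlines).
3. These observations pin down the coefficients.

2*x*y + 2*y^2 - x + 1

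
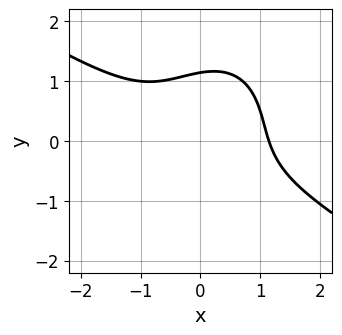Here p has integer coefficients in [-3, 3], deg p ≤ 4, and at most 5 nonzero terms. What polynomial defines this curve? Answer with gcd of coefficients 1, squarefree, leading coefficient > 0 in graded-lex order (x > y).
1. The degree is 3 — a generic line meets the curve in up to 3 points.
2. The integer polynomial consistent with all of this is the stated p.

2*x^3 + 2*x^2*y - x*y^2 + 2*y^3 - 3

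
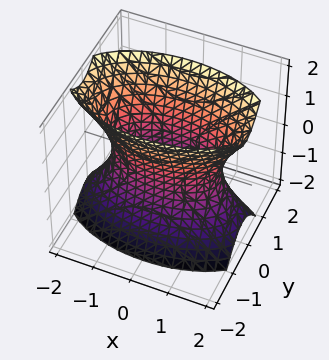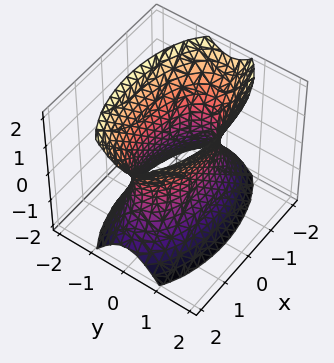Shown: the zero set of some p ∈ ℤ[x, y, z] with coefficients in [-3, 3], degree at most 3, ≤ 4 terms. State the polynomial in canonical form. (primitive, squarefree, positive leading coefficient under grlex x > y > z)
x^2 + 3*y^2 - z^2 - 2

First, deg p = 2. One connected sheet with a waist; a quadric.
Then, symmetries: it's symmetric under x → −x, forcing even powers of x; the y ↦ −y reflection is a symmetry, so y appears only in even powers; mirror symmetry z ↦ −z ⇒ only even powers of z.
Next, against the integer gridlines: it misses every integer gridline on the z-axis.
Finally, these observations pin down the coefficients.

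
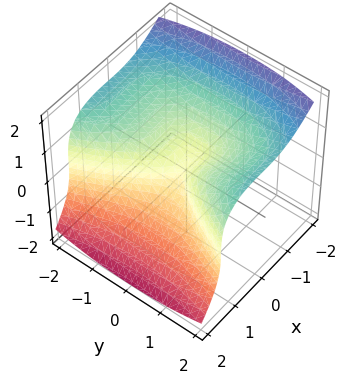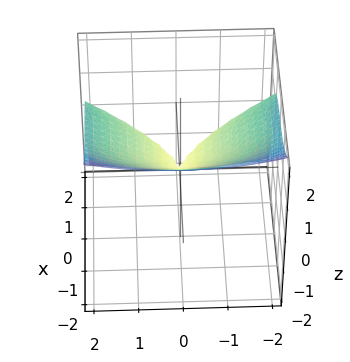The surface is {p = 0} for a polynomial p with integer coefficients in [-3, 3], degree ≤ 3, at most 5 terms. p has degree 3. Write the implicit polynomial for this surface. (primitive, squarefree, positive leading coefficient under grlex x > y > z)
3*x^3 + 3*z^3 - 2*y^2

First, the degree is 3 — the shape is more complex than any degree-2 surface.
Then, observable constraints: one z-axis crossing is at z = 0; it crosses the y-axis at the gridline y = 0.
Finally, fitting integer coefficients to these (and the overall shape) gives p.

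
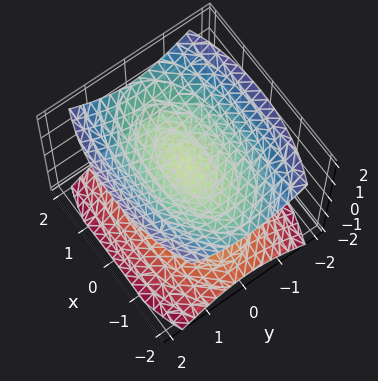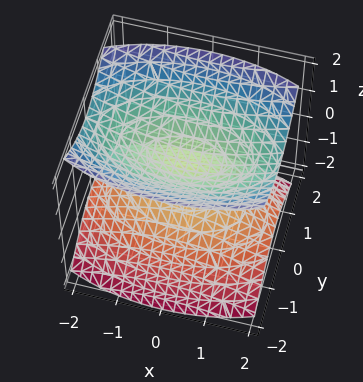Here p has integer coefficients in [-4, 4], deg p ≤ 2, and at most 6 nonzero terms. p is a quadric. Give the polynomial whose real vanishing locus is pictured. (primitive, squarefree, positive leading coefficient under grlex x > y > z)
1. The picture has 2 separate pieces. They look like related sheets of one shape, so recover p as a whole.
2. The degree is 2 — two separate bowl-shaped sheets opening away from each other; a quadric.
3. Symmetries: mirror symmetry x ↦ −x ⇒ only even powers of x; mirror symmetry y ↦ −y ⇒ only even powers of y; it's symmetric under z → −z, forcing even powers of z.
4. Against the integer gridlines: no y-intercept at any integer in the box; no x-intercept at any integer in the box.
5. Putting this together gives p.

x^2 + 3*y^2 - 3*z^2 + 1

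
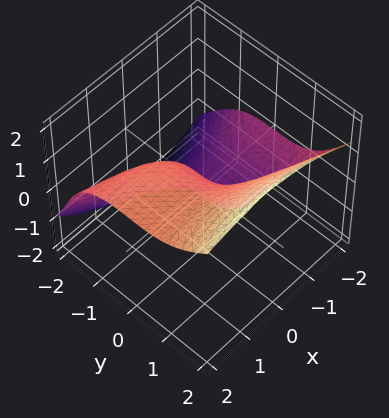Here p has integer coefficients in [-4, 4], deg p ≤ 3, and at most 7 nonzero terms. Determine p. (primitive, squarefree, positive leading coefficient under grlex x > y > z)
2*x^2*z - 2*y^3 + 2*z^3 - x^2 - 3*x

1. deg p = 3. No degree-2 surface has this shape.
2. From the axis intercepts and sections: it crosses the z-axis at the gridline z = 0; it meets the y-axis at y = 0 (among the integer gridlines).
3. Matching integer coefficients to the picture gives p.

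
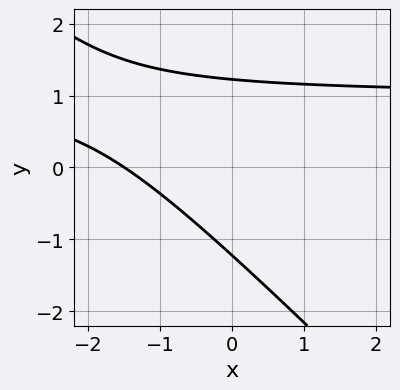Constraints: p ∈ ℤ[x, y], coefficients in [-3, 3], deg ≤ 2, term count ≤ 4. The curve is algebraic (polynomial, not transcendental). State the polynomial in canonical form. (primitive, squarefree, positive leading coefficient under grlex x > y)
2*x*y + 2*y^2 - 2*x - 3

Degree: the shape is more complex than any degree-1 curve, so deg p = 2.
The integer polynomial consistent with all of this is the stated p.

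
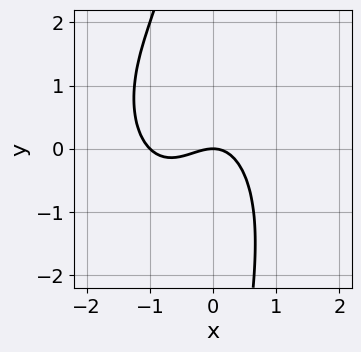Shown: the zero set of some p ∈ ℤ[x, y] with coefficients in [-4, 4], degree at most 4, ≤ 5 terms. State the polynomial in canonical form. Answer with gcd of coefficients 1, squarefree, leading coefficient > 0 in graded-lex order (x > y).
Degree: the shape is more complex than any degree-2 curve, so deg p = 3.
Observable constraints: it meets the y-axis at y = 0 (among the integer gridlines); the x-axis gridline crossings are at x ∈ {-1, 0}.
Together with the visible shape, these determine p as stated.

2*x^3 + x*y^2 + 2*x^2 + 2*y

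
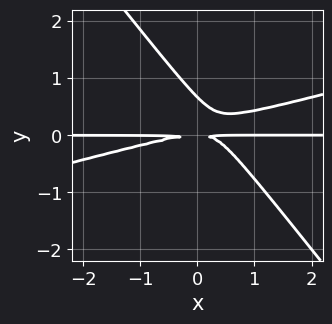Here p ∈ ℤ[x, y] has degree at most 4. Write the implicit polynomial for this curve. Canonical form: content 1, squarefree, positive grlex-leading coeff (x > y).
(a) Degree: the shape is more complex than any degree-2 curve, so deg p = 3.
(b) From the visible intercepts: every point of the x-axis in the box is on the curve.
(c) Together with the visible shape, these determine p as stated.

x^2*y - 3*x*y^2 - 3*y^3 + 2*y^2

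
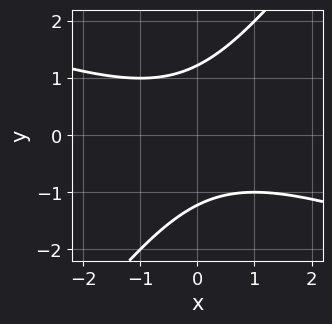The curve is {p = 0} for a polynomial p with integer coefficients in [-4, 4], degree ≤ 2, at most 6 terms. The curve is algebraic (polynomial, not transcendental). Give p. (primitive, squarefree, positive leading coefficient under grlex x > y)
x^2 + 2*x*y - 2*y^2 + 3

(a) The degree is 2 — a generic line meets the curve in up to 2 points.
(b) Reading off the gridlines: no x-intercept at any integer in the box.
(c) Putting this together gives p.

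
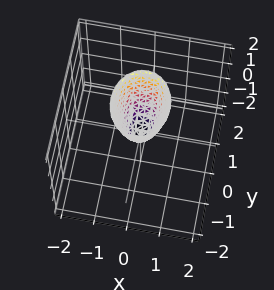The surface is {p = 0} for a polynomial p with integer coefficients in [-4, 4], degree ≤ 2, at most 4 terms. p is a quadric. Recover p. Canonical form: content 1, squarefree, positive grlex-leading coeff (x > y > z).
The degree is 2 — a single bowl opening along one axis; a quadric.
Symmetries: mirror symmetry y ↦ −y ⇒ only even powers of y; it's symmetric under x → −x, forcing even powers of x.
From the visible intercepts: it crosses the x-axis at the gridline x = 0; one z-axis crossing is at z = 0.
These observations pin down the coefficients.

3*x^2 + 2*y^2 - z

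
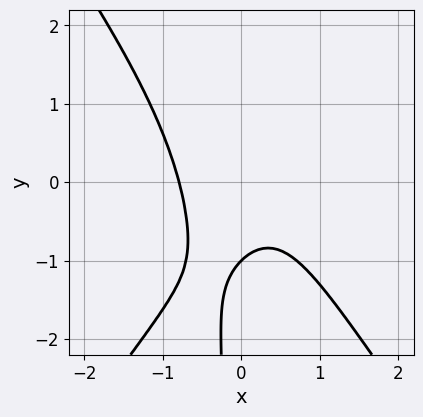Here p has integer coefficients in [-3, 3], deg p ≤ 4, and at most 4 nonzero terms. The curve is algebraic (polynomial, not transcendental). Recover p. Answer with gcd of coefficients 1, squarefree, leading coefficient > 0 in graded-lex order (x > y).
1. The degree is 3 — no degree-2 curve has this shape.
2. Reading off the gridlines: one y-axis crossing is at y = -1.
3. These observations pin down the coefficients.

2*x^3 - x*y^2 + y + 1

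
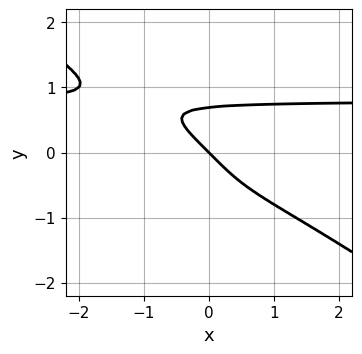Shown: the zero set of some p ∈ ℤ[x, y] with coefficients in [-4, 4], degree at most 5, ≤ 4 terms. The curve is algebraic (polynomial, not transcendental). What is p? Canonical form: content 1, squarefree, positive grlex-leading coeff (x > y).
2*x*y^3 + 3*y^4 - x - y

1. The degree is 4 — no degree-3 curve has this shape.
2. Checking where it meets the axes: it crosses the y-axis at the gridline y = 0; one x-axis crossing is at x = 0.
3. Together with the visible shape, these determine p as stated.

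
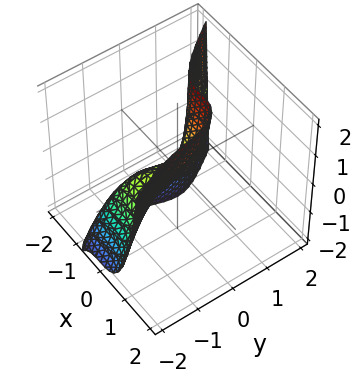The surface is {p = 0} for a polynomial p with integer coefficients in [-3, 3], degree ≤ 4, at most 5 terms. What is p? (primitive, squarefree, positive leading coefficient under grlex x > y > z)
3*x^3 + y^3 + y^2 + y*z - z

First, the degree is 3 — no degree-2 surface has this shape.
Then, reading off the gridlines: the y-axis gridline crossings are at y ∈ {-1, 0}; it meets the z-axis at z = 0 (among the integer gridlines); it crosses the x-axis at the gridline x = 0.
Finally, assembling these constraints gives the stated polynomial.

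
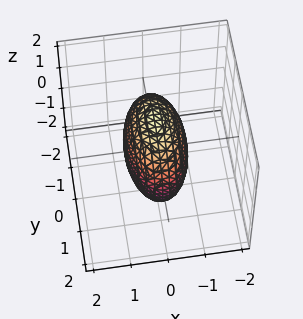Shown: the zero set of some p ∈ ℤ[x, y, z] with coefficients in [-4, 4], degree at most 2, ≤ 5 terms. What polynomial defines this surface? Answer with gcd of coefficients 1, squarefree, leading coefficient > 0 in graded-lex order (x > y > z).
3*x^2 + y^2 + z^2 - 2

First, the degree is 2 — bounded and convex; a quadric.
Next, symmetries: the z ↦ −z reflection is a symmetry, so z appears only in even powers; mirror symmetry x ↦ −x ⇒ only even powers of x; it's symmetric under y → −y, forcing even powers of y.
Finally, assembling these constraints gives the stated polynomial.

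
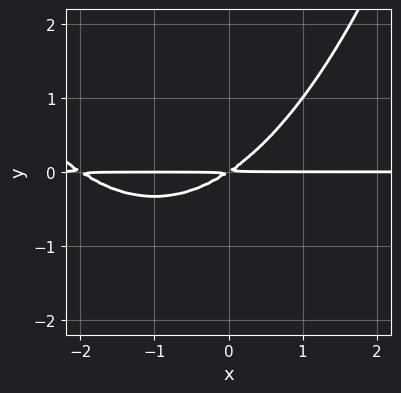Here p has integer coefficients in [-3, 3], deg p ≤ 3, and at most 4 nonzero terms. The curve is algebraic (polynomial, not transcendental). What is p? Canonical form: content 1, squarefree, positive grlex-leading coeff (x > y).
x^2*y + 2*x*y - 3*y^2

1. deg p = 3.
2. Reading off the gridlines: every point of the x-axis in the box is on the curve.
3. Putting this together gives p.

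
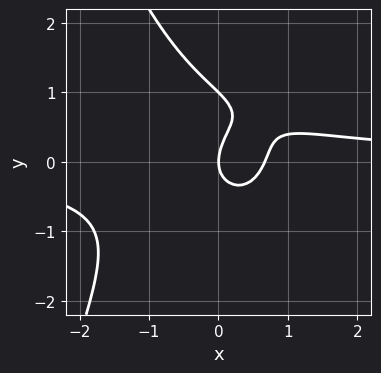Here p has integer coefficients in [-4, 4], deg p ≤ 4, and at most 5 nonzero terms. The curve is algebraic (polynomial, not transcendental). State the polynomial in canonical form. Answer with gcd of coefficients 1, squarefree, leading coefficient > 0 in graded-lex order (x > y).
3*x^3*y + 2*y^3 - 3*x^2 - 2*y^2 + 2*x

(a) Degree: no degree-3 curve has this shape, so deg p = 4.
(b) Against the integer gridlines: one x-axis crossing is at x = 0; the y-axis gridline crossings are at y ∈ {0, 1}.
(c) Putting this together gives p.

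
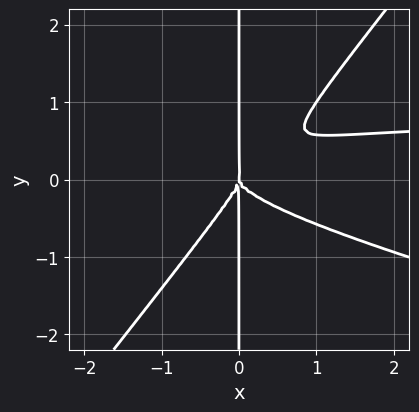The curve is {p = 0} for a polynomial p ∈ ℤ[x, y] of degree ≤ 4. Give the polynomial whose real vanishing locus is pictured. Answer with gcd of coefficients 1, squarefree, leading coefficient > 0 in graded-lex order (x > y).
First, deg p = 4. The shape is more complex than any degree-3 curve.
Then, from the axis intercepts and sections: the visible y-axis segment lies entirely on the curve; one x-axis crossing is at x = 0.
Finally, fitting integer coefficients to these (and the overall shape) gives p.

x^3*y + 3*x^2*y^2 - 3*x*y^3 - x^3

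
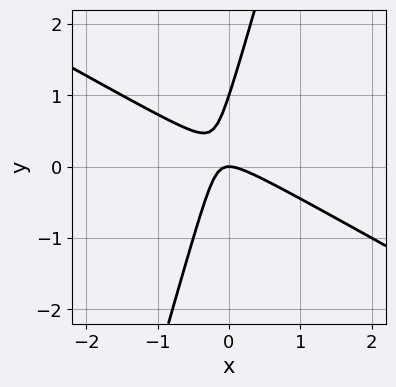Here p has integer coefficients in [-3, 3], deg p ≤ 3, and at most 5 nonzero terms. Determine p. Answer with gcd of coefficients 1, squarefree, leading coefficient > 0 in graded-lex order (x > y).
2*x^2 + 3*x*y - y^2 + y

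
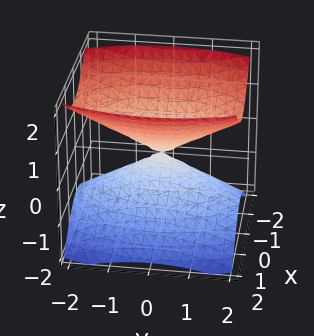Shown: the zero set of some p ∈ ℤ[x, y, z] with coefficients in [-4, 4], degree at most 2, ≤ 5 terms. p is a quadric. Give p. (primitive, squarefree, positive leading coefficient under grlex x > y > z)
3*x^2 + y^2 - 3*z^2

There are 2 components. Treating them together as one polynomial.
The degree is 2 — two nappes meeting at a single point; a quadric.
Symmetries: it's symmetric under x → −x, forcing even powers of x; the y ↦ −y reflection is a symmetry, so y appears only in even powers; it's symmetric under z → −z, forcing even powers of z.
Checking where it meets the axes: it crosses the x-axis at the gridline x = 0; it meets the z-axis at z = 0 (among the integer gridlines).
Fitting integer coefficients to these (and the overall shape) gives p.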